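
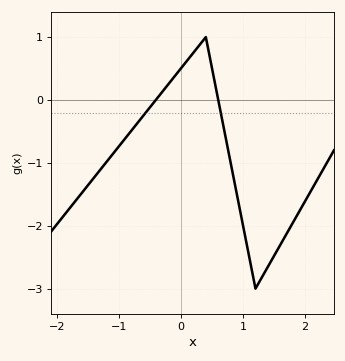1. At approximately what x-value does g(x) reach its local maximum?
0.4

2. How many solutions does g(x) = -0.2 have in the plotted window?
2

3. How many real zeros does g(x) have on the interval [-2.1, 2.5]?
2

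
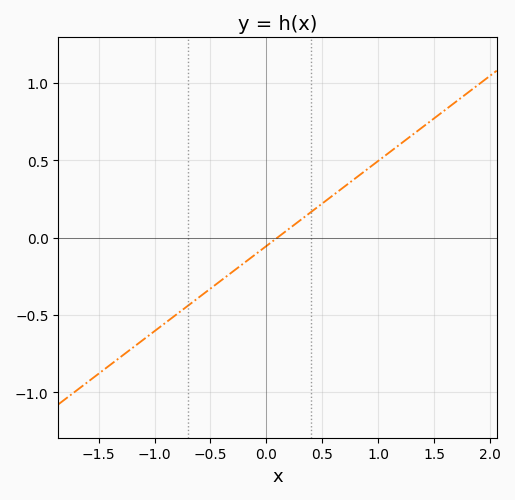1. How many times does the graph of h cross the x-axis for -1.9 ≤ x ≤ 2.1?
1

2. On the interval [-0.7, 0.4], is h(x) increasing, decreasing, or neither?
increasing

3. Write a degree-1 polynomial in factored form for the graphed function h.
y = 0.55(x - 0.1)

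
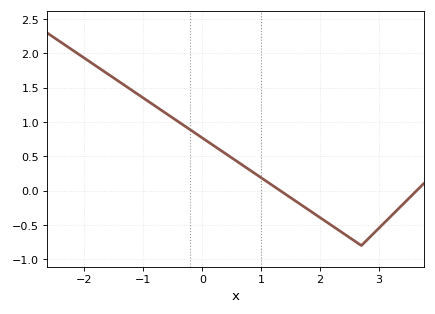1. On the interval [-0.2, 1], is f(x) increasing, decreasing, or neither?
decreasing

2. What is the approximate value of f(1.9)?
-0.335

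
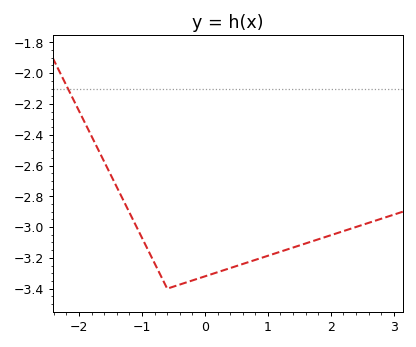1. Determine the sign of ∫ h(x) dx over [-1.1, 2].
negative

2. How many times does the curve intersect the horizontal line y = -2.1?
1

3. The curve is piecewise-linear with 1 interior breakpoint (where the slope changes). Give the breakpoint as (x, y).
(-0.6, -3.4)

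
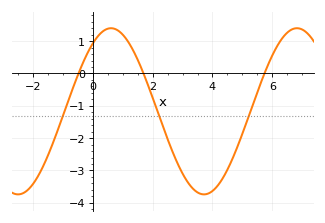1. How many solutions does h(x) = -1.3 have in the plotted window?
3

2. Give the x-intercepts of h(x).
-0.482, 1.69, 5.74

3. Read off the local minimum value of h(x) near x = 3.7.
-3.74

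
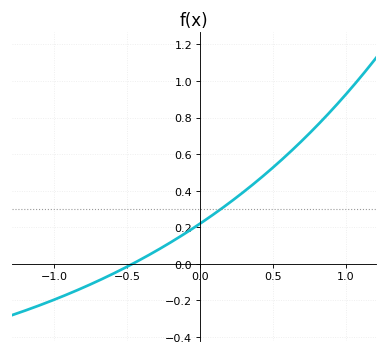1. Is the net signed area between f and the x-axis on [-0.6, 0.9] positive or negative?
positive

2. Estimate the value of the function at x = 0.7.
0.674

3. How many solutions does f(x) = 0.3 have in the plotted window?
1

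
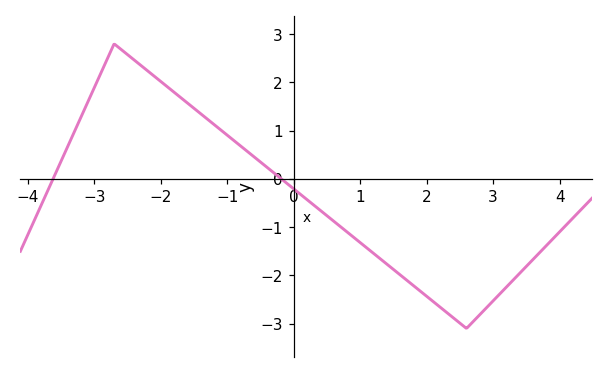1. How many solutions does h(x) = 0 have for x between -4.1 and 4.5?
2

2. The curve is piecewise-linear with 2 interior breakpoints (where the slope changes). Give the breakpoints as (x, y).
(-2.7, 2.8); (2.6, -3.1)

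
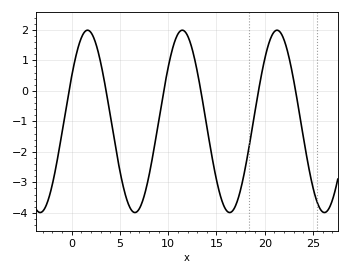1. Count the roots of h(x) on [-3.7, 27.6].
6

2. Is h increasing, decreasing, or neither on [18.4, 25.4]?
neither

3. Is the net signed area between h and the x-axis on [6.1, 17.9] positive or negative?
negative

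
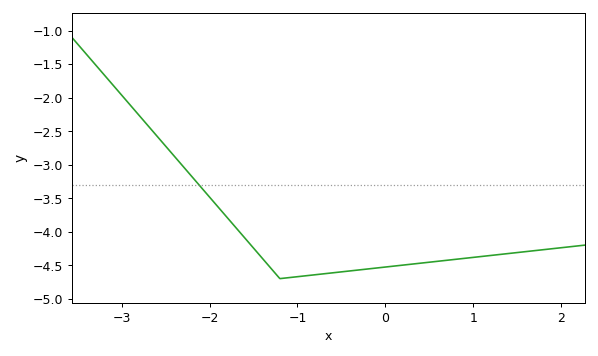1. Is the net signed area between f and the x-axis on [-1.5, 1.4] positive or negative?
negative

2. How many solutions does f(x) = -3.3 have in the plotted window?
1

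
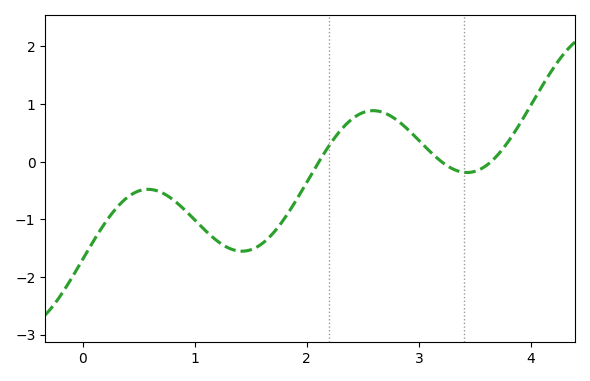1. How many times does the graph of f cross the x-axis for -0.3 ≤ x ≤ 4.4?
3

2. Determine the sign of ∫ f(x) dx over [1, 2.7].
negative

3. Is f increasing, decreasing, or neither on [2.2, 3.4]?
neither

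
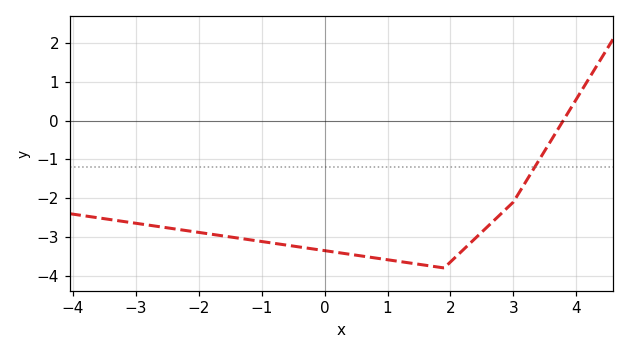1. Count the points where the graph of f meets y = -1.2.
1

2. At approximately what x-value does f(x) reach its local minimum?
1.8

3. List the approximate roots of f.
3.8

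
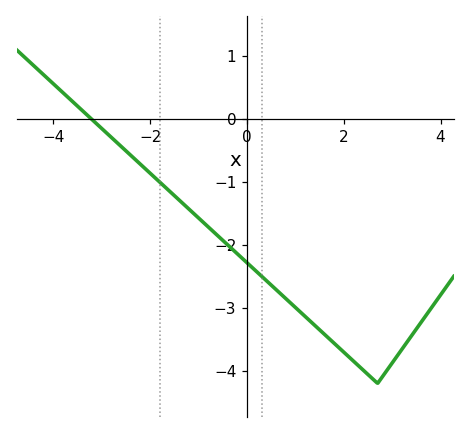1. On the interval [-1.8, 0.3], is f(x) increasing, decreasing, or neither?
decreasing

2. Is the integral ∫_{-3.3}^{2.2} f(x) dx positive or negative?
negative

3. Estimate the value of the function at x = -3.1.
-0.082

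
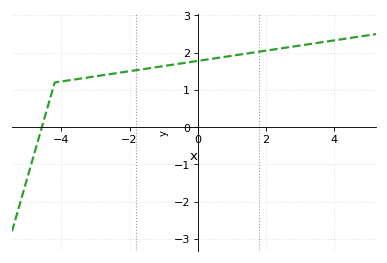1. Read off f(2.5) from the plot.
2.1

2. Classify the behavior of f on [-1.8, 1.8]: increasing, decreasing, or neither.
increasing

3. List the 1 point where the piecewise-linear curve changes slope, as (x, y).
(-4.2, 1.2)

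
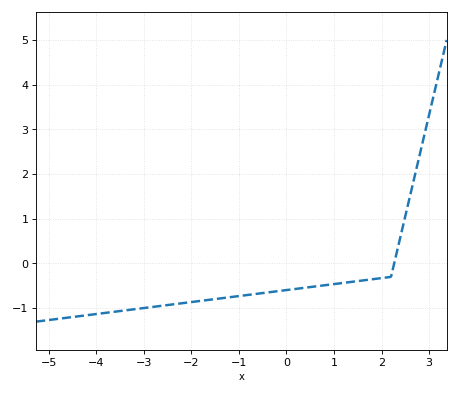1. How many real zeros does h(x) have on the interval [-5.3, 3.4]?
1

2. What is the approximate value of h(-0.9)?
-0.716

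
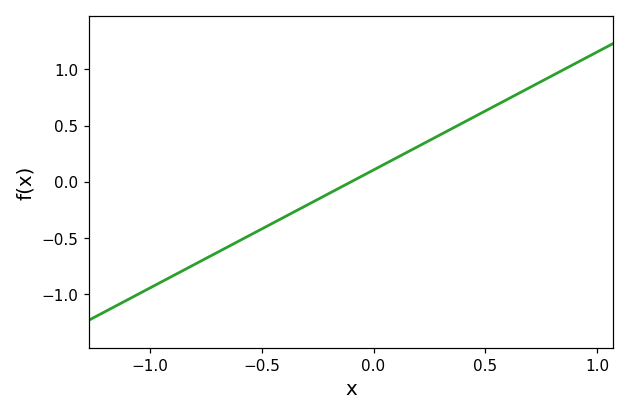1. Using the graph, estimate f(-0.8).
-0.735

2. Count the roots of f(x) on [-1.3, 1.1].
1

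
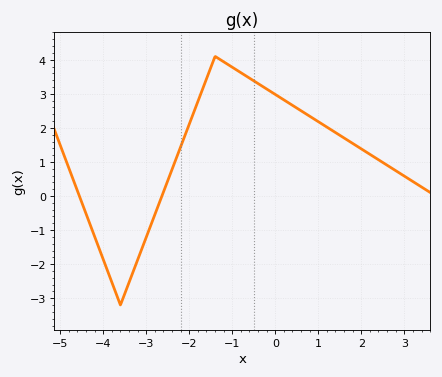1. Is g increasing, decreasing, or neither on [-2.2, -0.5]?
neither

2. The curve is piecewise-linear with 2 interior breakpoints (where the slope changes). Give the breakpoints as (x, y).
(-3.6, -3.2); (-1.4, 4.1)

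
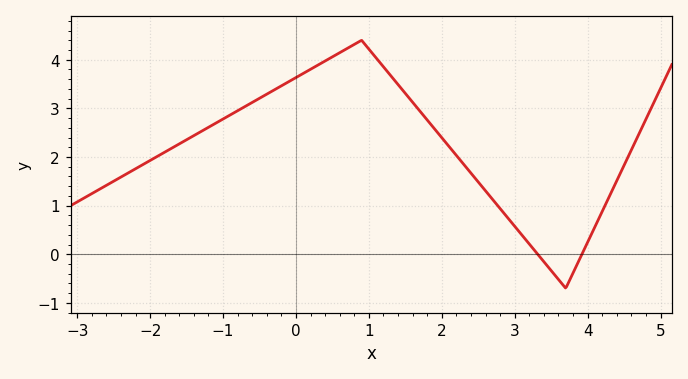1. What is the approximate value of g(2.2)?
2.03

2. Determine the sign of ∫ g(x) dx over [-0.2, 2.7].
positive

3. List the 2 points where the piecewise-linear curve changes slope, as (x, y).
(0.9, 4.4); (3.7, -0.7)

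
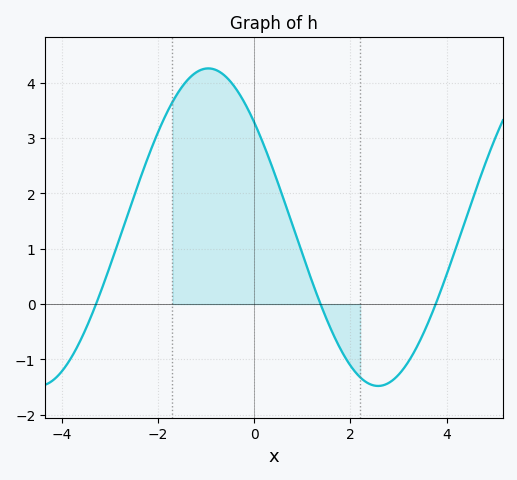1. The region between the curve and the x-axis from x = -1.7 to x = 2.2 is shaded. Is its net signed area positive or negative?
positive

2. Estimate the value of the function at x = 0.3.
2.6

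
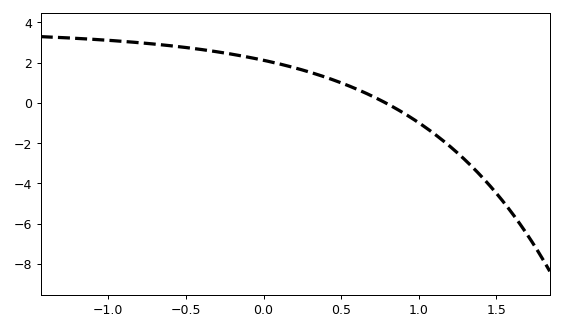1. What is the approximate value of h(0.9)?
-0.4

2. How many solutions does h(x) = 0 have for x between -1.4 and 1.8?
1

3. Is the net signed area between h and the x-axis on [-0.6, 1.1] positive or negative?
positive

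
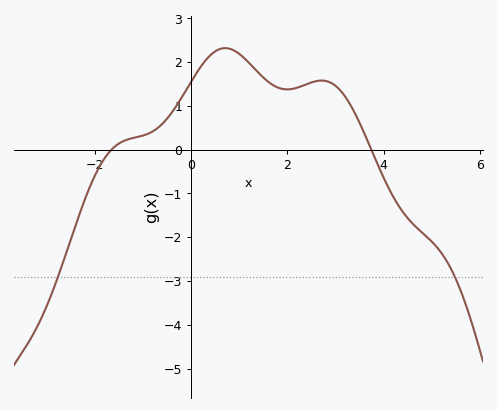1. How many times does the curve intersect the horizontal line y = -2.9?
2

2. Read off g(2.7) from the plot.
1.58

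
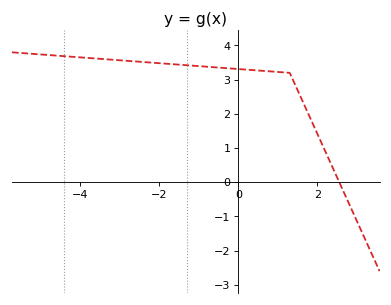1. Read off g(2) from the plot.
1.41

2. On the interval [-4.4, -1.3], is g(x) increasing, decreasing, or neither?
decreasing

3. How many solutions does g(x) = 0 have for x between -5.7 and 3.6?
1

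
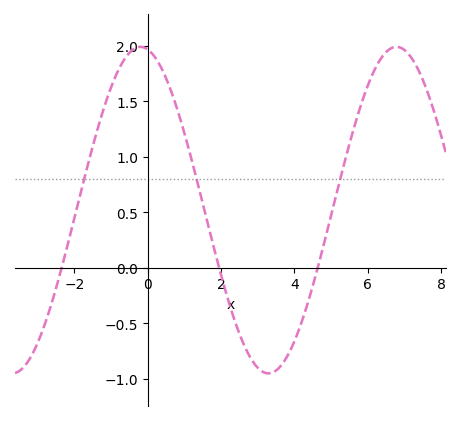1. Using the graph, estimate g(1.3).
0.85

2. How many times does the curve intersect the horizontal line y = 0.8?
3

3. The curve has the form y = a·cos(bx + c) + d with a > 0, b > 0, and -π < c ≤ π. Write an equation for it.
y = 1.47cos(0.9x + 0.18) + 0.52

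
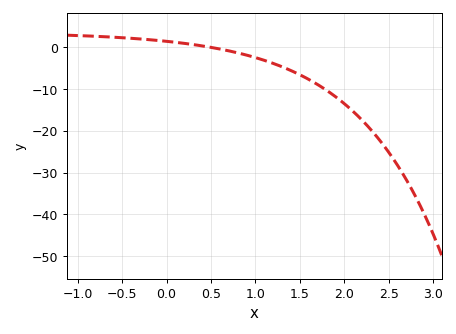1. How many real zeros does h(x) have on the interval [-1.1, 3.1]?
1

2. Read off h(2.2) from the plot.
-17.4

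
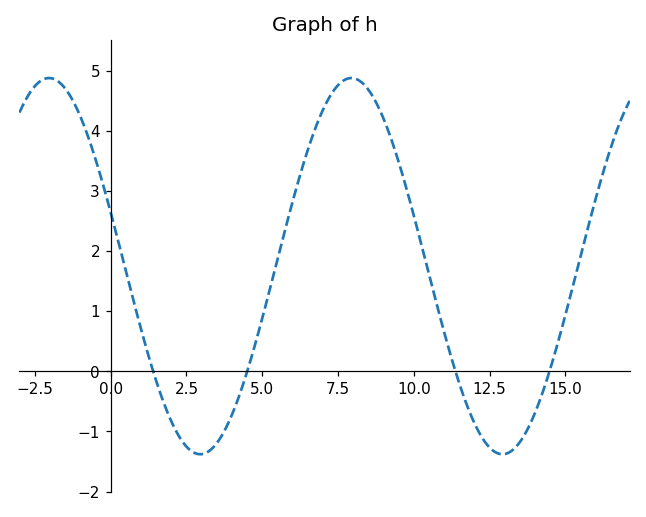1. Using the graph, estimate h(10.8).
1.03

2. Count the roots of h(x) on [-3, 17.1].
4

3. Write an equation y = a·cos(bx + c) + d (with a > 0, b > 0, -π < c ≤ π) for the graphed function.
y = 3.13cos(0.63x + 1.28) + 1.75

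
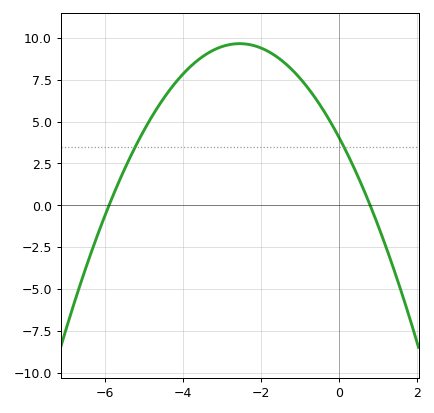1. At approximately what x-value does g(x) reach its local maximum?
-2.55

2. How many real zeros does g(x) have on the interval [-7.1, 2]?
2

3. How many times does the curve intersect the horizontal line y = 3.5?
2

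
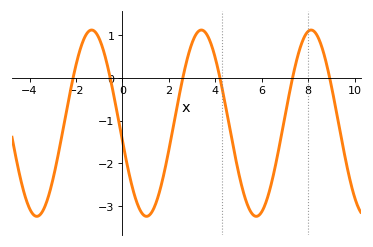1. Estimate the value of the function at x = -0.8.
0.6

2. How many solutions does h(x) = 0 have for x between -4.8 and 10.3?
6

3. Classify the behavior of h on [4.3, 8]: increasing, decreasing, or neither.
neither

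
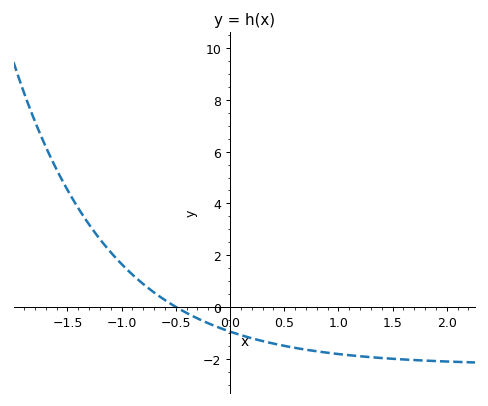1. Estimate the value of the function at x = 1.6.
-2.03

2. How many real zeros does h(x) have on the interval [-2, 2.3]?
1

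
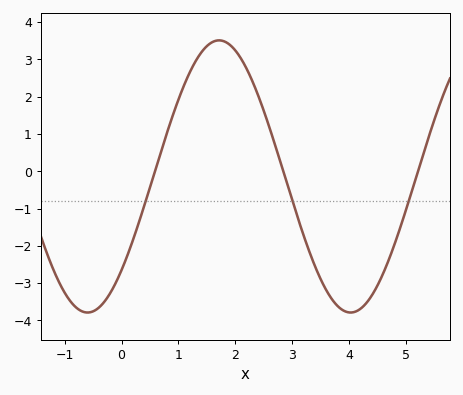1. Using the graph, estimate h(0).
-2.7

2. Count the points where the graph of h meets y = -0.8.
3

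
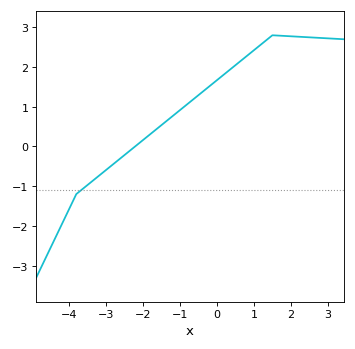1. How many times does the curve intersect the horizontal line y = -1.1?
1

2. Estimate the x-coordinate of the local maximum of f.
1.5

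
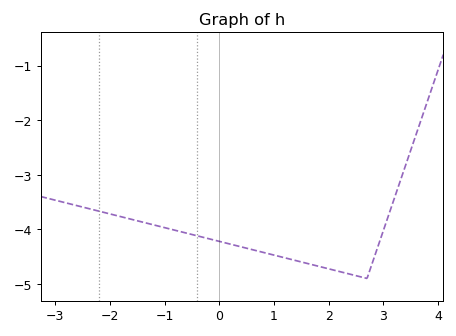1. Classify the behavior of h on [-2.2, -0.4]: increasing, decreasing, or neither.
decreasing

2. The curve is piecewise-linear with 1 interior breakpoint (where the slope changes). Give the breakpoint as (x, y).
(2.7, -4.9)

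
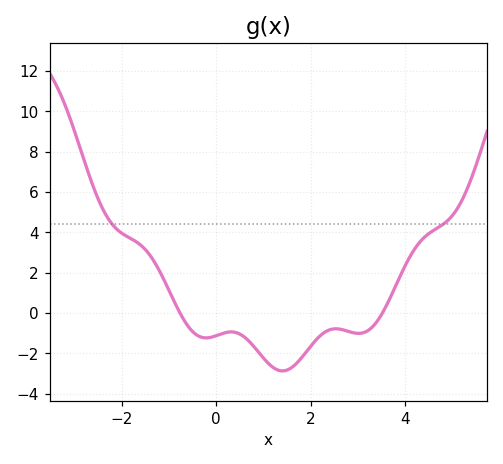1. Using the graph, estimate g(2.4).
-0.8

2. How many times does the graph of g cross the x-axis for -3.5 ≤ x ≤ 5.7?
2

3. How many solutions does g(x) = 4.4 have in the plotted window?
2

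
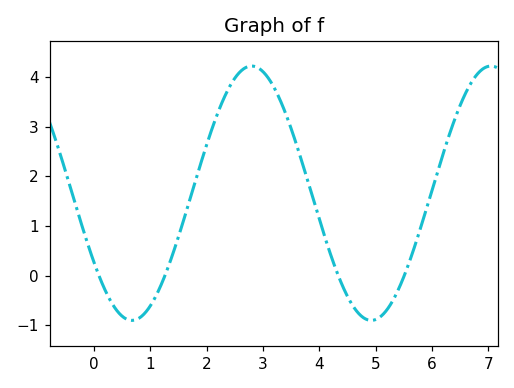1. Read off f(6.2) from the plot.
2.5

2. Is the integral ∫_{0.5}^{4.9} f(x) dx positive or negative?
positive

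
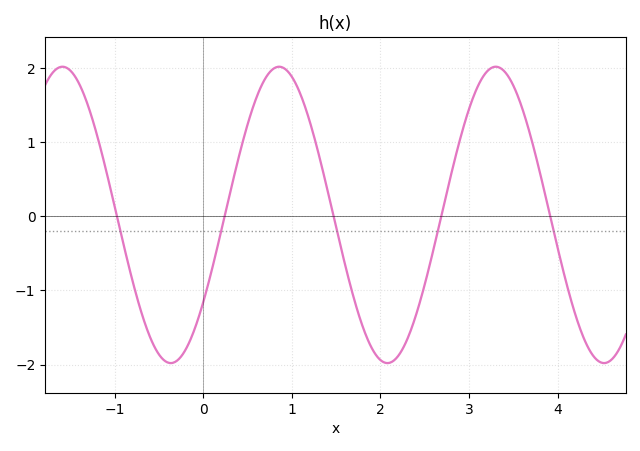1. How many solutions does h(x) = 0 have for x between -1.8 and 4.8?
5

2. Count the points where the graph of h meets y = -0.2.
5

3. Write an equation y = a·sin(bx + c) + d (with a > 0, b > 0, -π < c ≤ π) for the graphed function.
y = 2sin(2.6x - 0.63) + 0.02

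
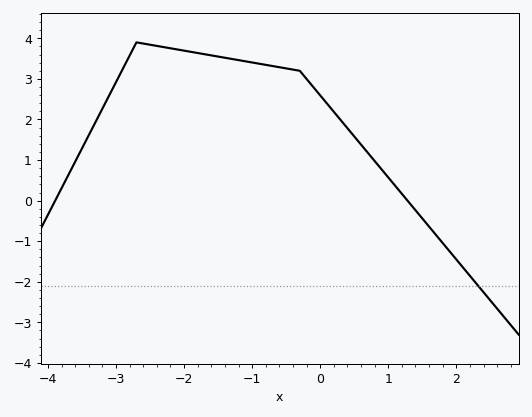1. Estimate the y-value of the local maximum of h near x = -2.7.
3.9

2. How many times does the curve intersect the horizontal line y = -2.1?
1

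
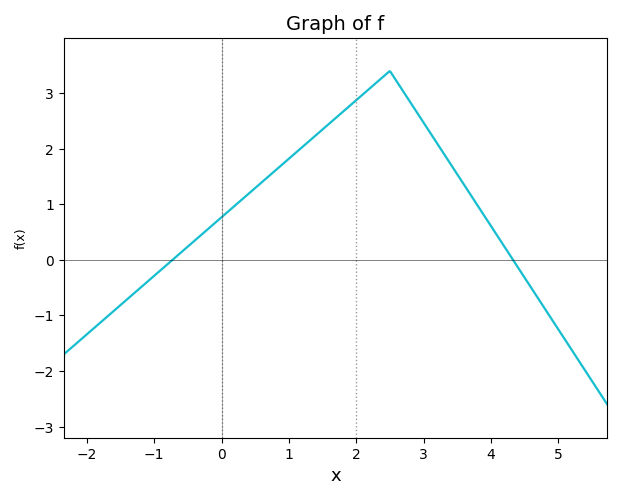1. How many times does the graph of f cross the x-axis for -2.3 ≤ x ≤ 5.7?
2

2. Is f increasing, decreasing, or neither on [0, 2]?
increasing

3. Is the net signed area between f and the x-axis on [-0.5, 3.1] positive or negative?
positive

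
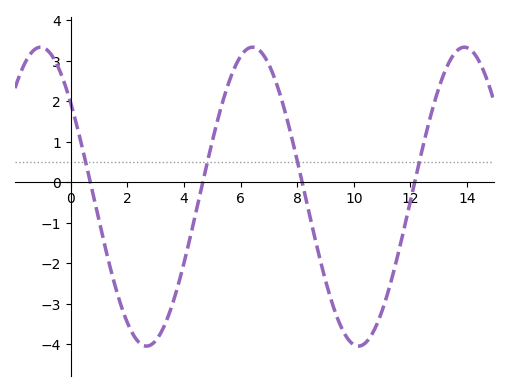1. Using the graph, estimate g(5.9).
3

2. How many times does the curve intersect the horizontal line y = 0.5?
4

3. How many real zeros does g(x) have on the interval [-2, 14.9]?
4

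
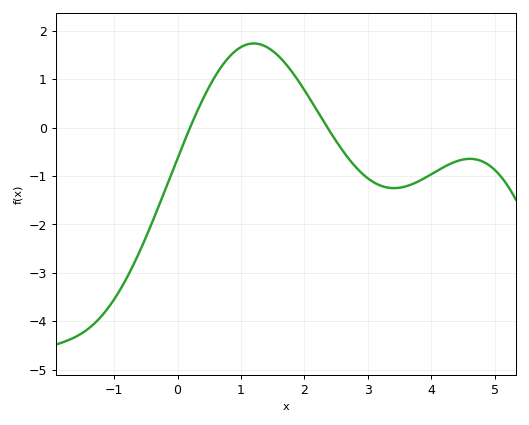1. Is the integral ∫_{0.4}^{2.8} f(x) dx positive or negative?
positive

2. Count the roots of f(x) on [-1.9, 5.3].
2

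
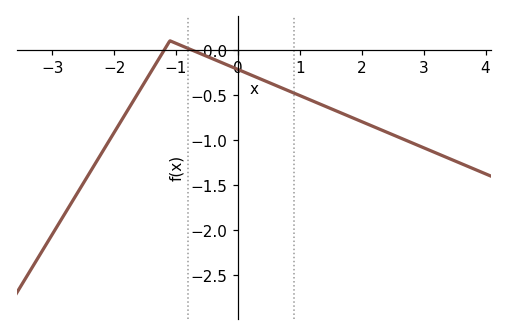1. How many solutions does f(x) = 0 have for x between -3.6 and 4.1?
2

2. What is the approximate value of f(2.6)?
-0.95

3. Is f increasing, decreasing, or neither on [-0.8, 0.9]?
decreasing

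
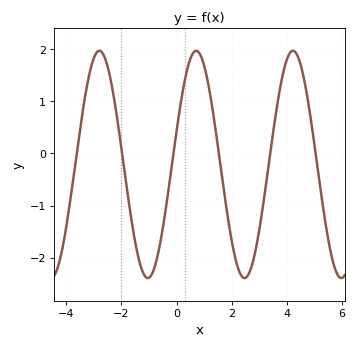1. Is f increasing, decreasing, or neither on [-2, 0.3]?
neither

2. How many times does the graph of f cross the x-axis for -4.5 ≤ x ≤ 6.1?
6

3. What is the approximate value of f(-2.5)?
1.7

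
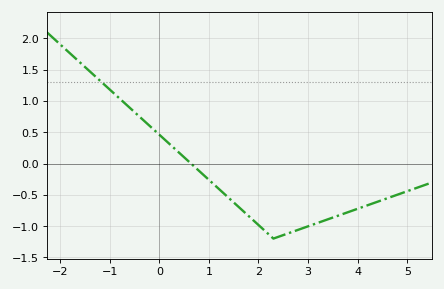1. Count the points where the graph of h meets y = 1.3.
1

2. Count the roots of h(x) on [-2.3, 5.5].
1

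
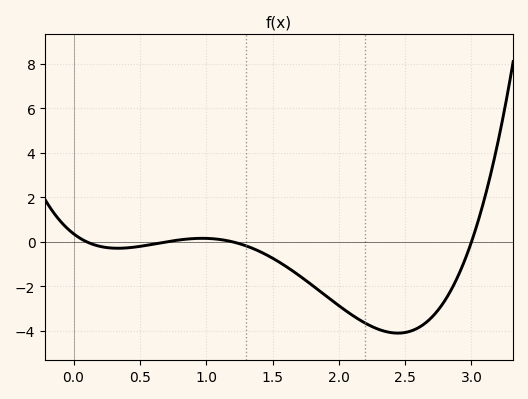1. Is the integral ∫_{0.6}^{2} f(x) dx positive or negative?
negative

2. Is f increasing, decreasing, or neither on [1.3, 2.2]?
decreasing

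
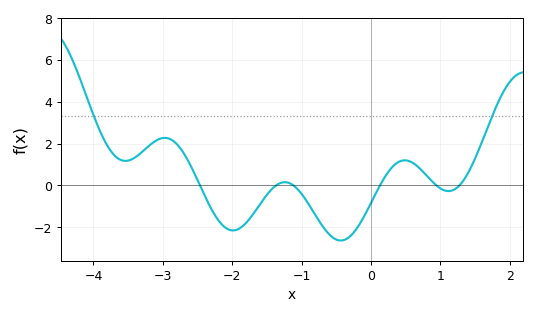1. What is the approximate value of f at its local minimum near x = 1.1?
-0.2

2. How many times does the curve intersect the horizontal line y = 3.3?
2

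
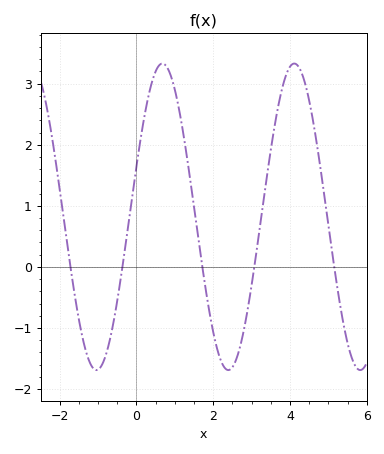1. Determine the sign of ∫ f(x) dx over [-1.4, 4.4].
positive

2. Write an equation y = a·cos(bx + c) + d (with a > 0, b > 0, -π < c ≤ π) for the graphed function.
y = 2.51cos(1.83x - 1.24) + 0.82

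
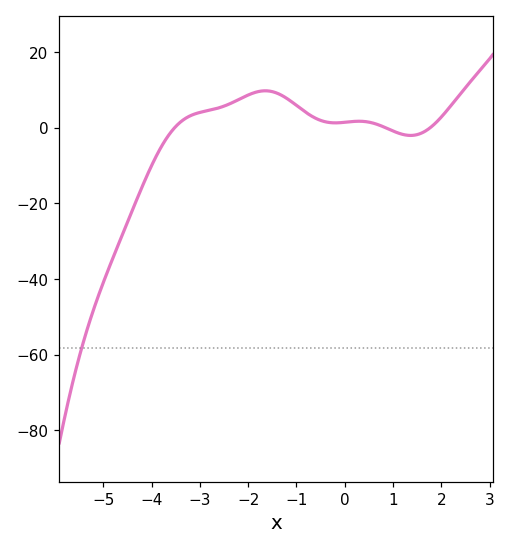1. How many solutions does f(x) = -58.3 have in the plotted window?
1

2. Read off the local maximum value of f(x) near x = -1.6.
9.81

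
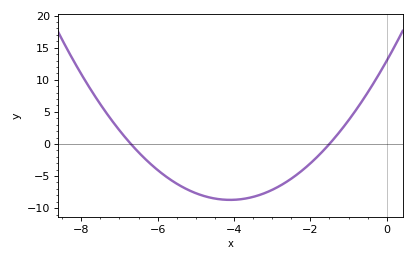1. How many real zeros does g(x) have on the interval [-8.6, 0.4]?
2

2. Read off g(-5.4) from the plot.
-6.54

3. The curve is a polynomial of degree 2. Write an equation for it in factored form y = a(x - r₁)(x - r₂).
y = 1.29(x + 6.7)(x + 1.5)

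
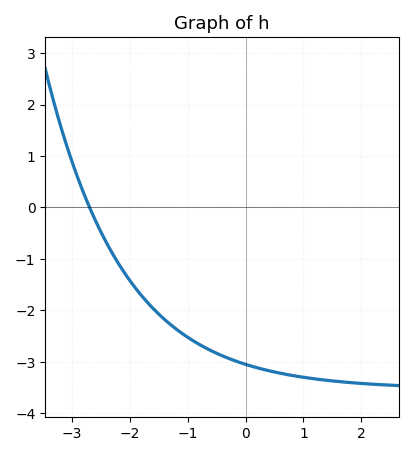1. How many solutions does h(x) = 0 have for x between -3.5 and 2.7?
1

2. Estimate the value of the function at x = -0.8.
-2.66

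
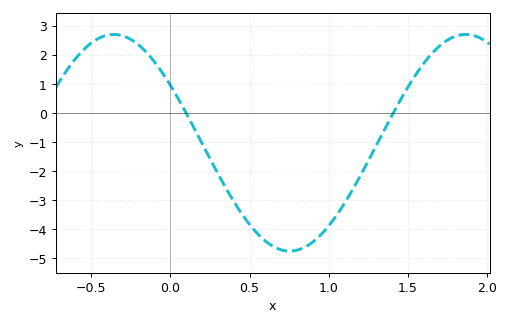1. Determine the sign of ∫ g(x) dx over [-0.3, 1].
negative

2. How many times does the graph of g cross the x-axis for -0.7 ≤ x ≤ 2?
2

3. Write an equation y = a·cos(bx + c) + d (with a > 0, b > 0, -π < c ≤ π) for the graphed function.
y = 3.73cos(2.83x + 1.01) - 1.03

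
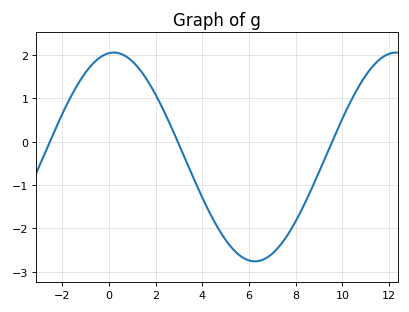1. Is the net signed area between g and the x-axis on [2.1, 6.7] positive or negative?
negative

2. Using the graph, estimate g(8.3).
-1.5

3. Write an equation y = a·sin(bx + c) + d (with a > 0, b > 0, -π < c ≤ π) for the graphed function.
y = 2.41sin(0.52x + 1.5) - 0.35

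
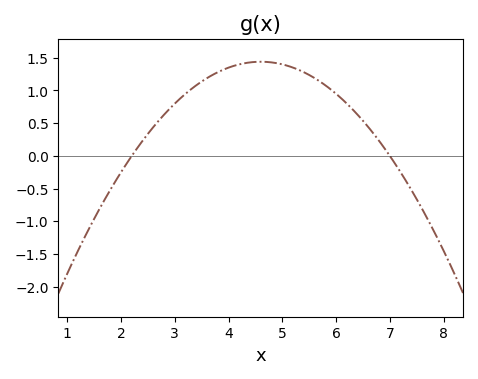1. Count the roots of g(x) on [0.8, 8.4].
2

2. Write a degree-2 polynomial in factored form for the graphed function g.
y = -0.25(x - 2.2)(x - 7)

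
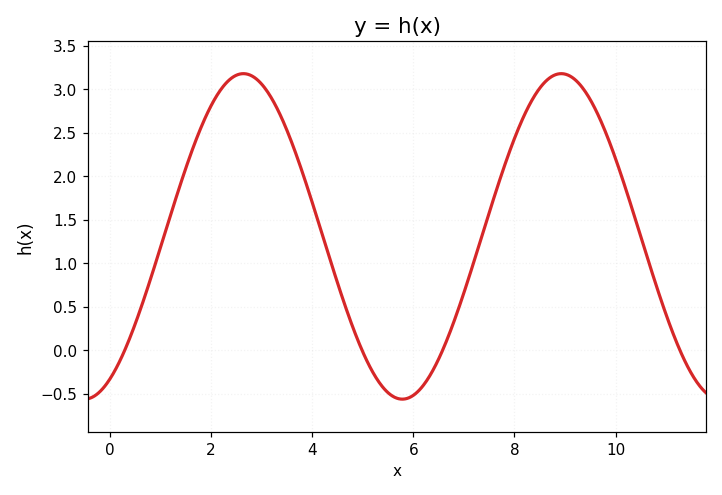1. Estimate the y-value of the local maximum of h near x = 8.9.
3.18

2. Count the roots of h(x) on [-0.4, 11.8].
4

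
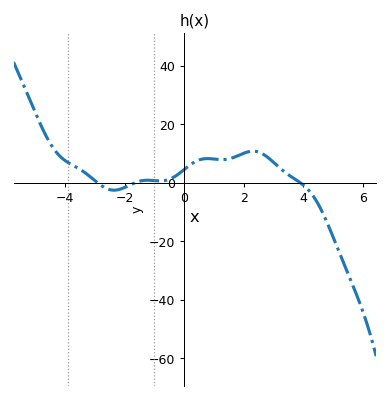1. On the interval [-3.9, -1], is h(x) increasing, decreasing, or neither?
neither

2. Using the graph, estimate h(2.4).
10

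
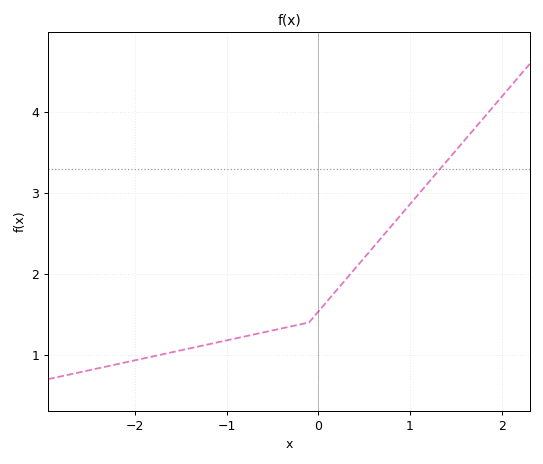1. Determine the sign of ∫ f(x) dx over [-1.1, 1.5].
positive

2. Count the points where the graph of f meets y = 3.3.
1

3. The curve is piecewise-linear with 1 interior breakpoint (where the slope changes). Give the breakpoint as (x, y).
(-0.1, 1.4)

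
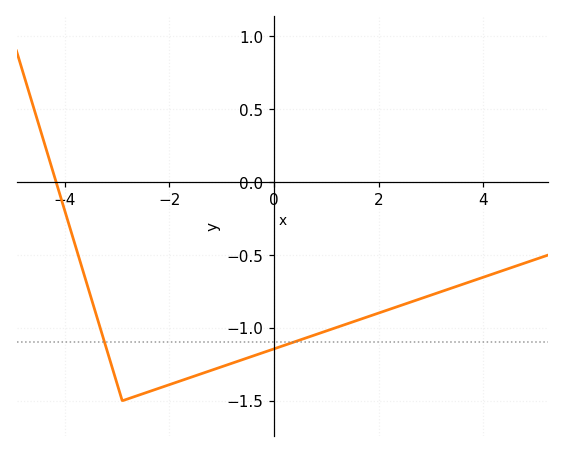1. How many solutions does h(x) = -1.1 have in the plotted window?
2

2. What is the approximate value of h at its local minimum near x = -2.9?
-1.5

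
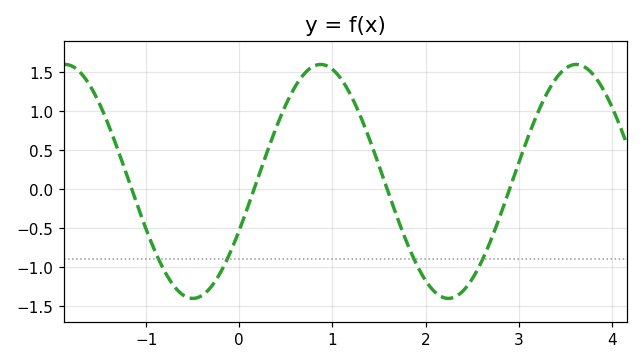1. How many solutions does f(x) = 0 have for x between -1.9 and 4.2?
4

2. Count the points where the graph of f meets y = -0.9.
4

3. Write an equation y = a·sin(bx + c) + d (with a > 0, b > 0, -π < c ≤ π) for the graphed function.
y = 1.5sin(2.29x - 0.43) + 0.1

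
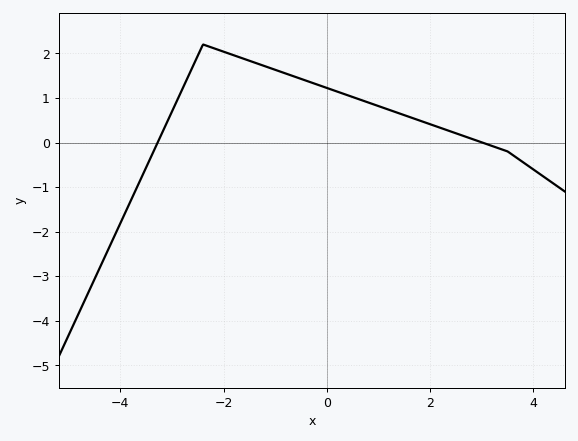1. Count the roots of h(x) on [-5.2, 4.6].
2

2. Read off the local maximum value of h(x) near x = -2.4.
2.2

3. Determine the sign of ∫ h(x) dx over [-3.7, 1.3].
positive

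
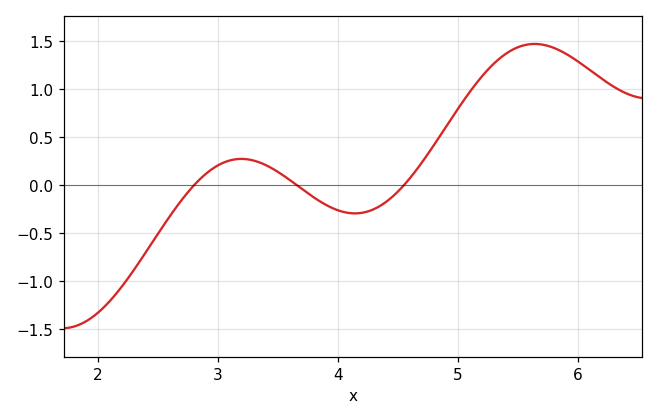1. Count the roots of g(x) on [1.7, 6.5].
3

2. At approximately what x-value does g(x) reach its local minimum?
4.1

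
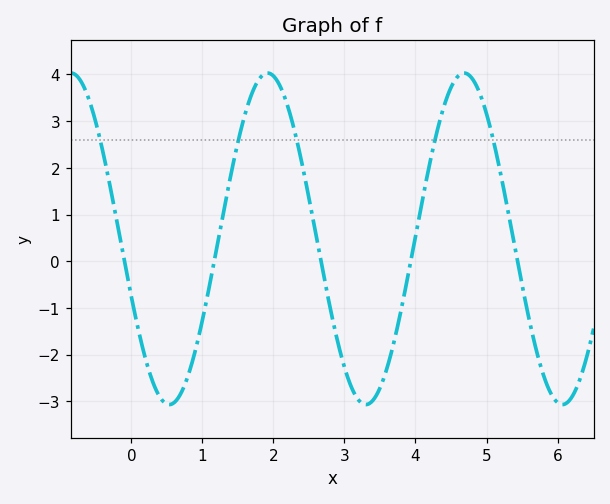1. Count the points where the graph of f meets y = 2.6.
5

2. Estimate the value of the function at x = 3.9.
-0.3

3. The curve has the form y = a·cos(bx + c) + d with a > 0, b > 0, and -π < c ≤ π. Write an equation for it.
y = 3.55cos(2.3x + 1.9) + 0.48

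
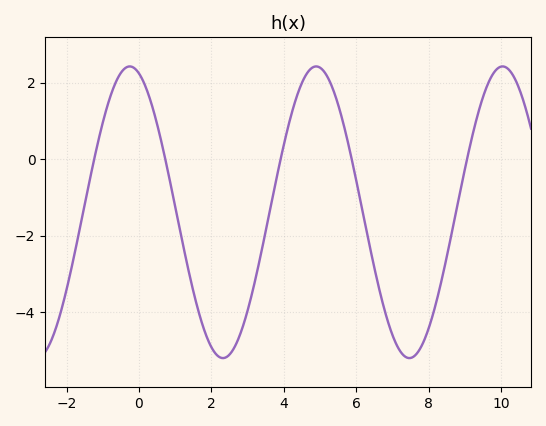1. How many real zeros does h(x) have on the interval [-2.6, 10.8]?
5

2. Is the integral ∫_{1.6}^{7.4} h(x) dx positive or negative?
negative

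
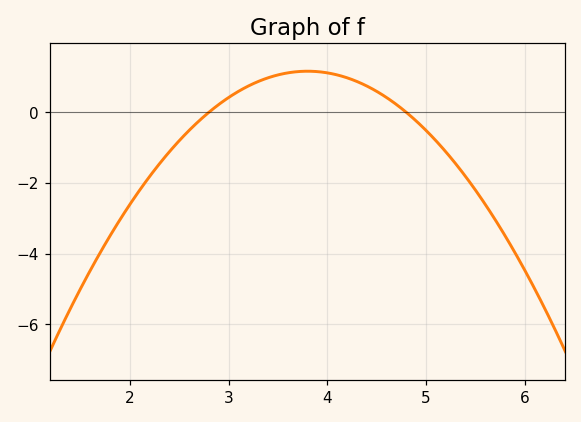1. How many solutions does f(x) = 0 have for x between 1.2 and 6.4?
2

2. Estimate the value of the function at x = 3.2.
0.8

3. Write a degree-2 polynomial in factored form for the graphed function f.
y = -1.16(x - 2.8)(x - 4.8)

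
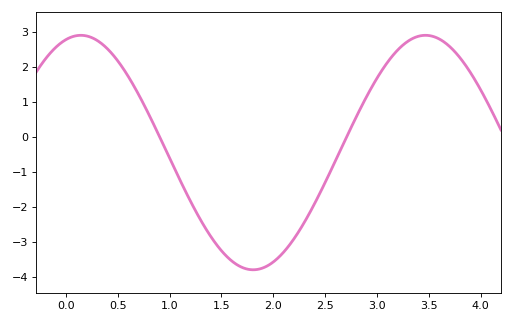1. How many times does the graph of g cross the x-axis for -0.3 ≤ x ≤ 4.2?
2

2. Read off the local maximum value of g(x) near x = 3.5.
2.9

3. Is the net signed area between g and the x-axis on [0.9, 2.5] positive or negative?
negative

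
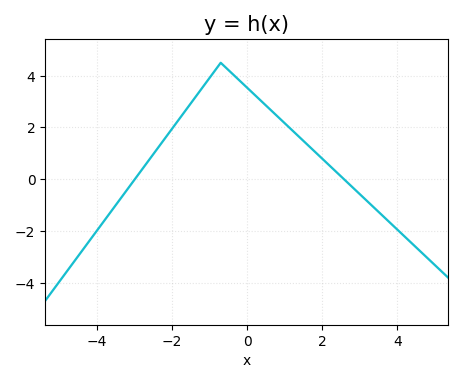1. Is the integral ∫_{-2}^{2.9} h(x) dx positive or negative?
positive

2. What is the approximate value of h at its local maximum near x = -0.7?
4.4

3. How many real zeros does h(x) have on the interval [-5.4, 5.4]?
2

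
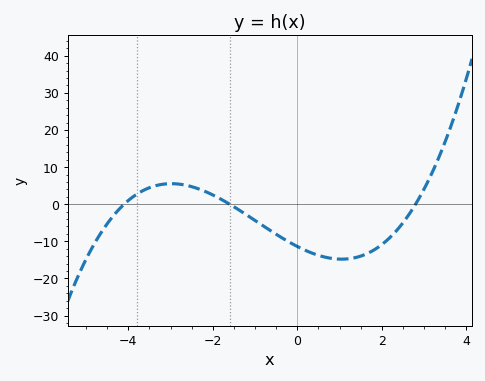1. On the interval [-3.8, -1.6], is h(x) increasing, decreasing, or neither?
neither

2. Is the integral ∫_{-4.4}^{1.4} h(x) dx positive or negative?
negative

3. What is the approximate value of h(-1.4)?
-1.41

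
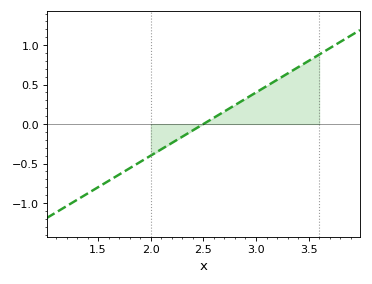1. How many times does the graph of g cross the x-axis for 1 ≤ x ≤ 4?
1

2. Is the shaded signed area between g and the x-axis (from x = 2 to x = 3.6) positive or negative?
positive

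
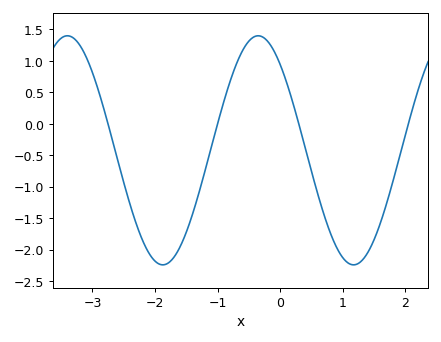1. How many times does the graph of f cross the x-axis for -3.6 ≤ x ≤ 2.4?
4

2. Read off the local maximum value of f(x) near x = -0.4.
1.4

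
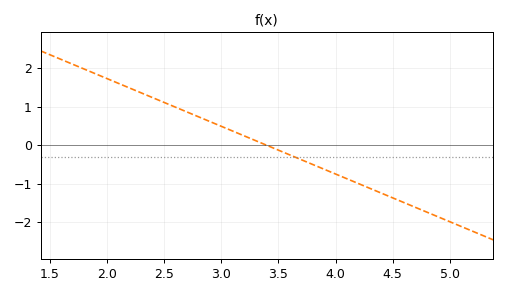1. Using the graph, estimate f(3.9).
-0.62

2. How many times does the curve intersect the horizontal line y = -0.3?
1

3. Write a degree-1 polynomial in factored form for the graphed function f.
y = -1.24(x - 3.4)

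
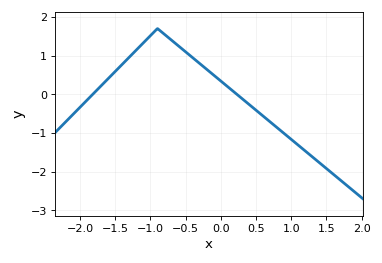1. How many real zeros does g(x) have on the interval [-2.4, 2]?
2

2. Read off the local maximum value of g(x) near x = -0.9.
1.7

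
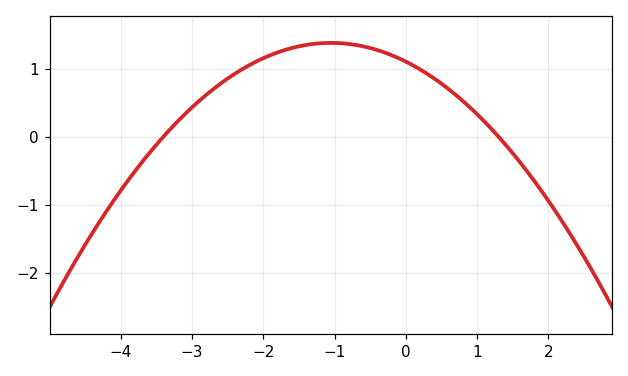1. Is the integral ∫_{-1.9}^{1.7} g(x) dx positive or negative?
positive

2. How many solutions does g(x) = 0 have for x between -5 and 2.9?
2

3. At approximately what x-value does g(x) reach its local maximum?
-1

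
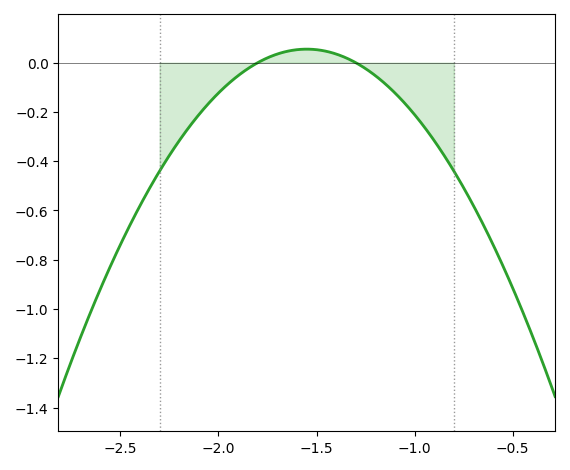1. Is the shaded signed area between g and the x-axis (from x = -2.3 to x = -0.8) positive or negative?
negative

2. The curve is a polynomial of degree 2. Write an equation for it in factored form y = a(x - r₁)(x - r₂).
y = -0.88(x + 1.8)(x + 1.3)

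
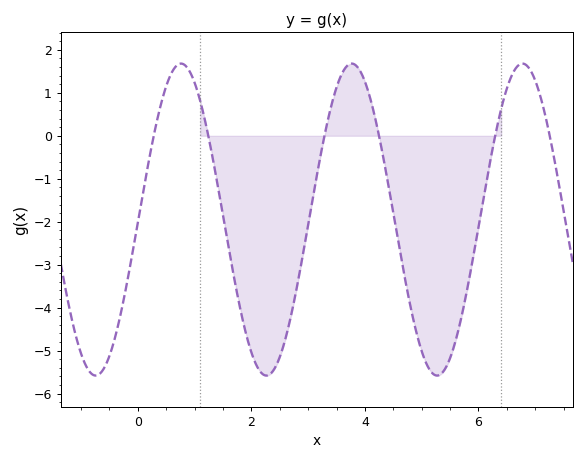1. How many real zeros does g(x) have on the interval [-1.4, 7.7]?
6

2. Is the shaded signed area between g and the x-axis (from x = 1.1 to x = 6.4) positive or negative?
negative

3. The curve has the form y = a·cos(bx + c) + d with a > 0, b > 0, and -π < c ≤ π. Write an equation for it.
y = 3.63cos(2.09x - 1.59) - 1.95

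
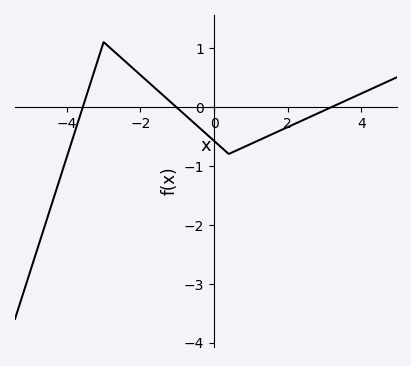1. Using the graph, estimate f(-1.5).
0.3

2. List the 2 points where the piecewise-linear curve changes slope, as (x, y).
(-3, 1.1); (0.4, -0.8)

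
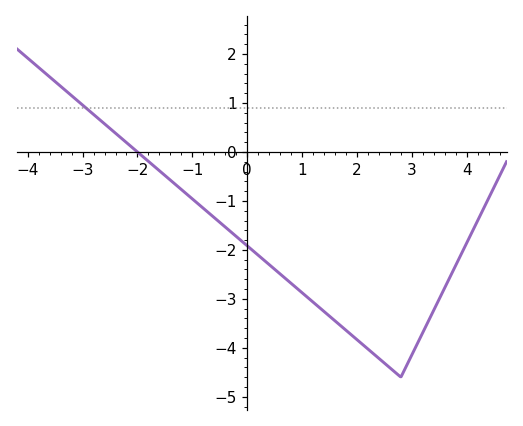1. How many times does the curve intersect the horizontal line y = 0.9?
1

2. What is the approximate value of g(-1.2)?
-0.8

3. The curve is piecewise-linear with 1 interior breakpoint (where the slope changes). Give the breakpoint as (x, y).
(2.8, -4.6)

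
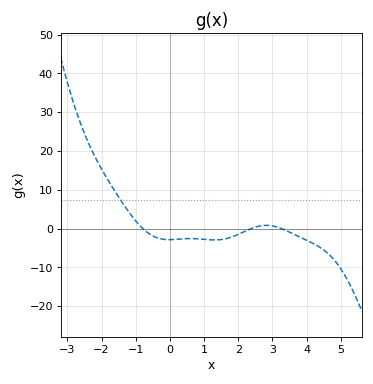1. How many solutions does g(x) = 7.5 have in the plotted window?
1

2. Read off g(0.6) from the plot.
-2.56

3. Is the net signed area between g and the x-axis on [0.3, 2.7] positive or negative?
negative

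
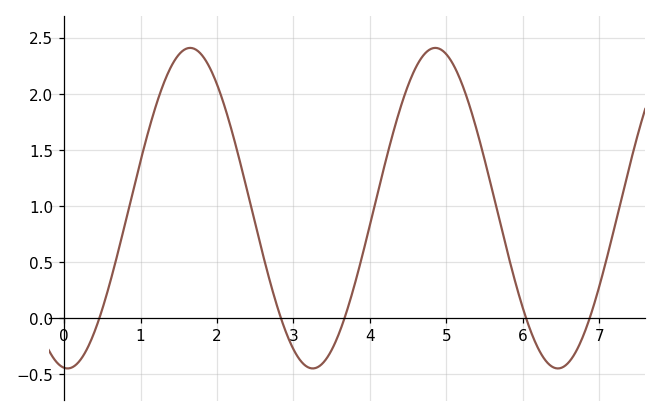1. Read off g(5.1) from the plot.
2.25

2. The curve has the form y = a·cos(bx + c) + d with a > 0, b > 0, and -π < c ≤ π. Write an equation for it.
y = 1.43cos(1.96x + 3.05) + 0.98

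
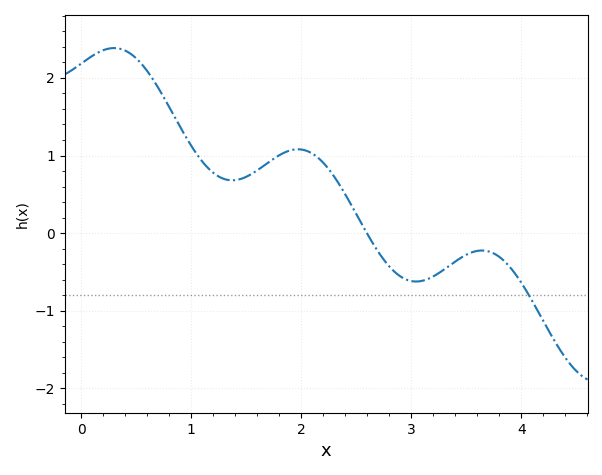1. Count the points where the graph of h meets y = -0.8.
1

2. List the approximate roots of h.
2.6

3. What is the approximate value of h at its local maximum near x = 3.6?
-0.223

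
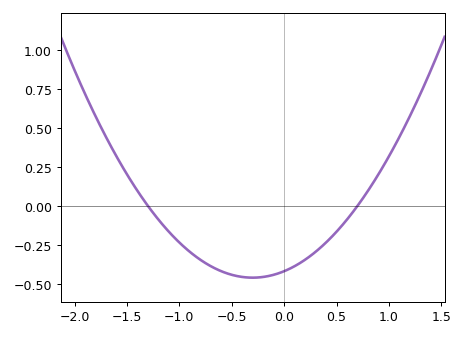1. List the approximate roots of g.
-1.3, 0.7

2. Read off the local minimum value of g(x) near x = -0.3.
-0.46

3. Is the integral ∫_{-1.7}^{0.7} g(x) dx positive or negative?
negative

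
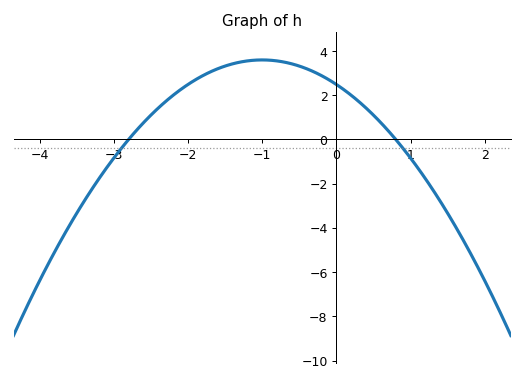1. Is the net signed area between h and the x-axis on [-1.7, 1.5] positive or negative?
positive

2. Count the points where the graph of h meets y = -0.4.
2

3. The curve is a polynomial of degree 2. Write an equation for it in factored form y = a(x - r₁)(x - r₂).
y = -1.11(x + 2.8)(x - 0.8)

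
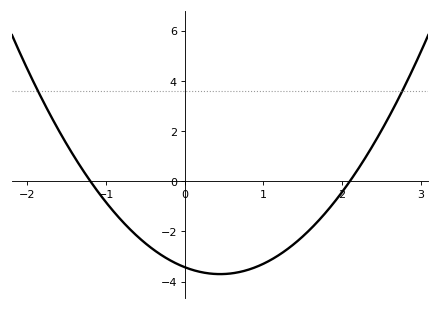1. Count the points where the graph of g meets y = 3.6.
2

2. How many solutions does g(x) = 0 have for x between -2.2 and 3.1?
2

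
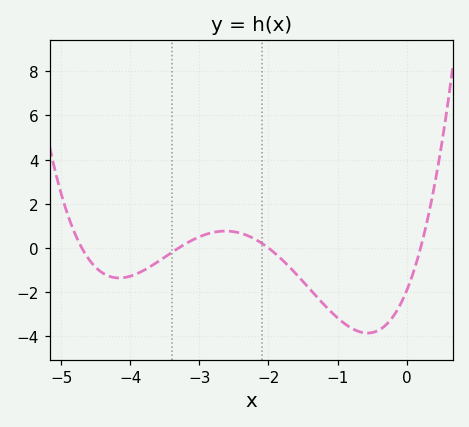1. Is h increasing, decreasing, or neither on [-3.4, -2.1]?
neither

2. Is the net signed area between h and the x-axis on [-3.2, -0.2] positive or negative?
negative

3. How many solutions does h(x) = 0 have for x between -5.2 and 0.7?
4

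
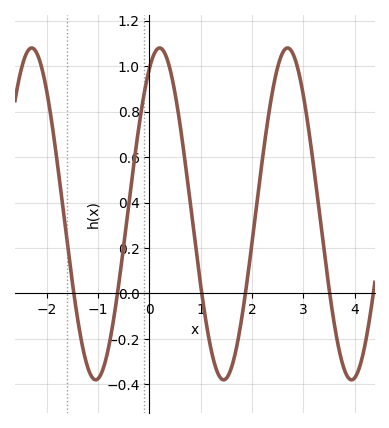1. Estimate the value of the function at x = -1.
-0.38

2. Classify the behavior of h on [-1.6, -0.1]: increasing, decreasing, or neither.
neither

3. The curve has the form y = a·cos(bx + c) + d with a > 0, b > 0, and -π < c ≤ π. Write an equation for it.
y = 0.73cos(2.5x - 0.5) + 0.35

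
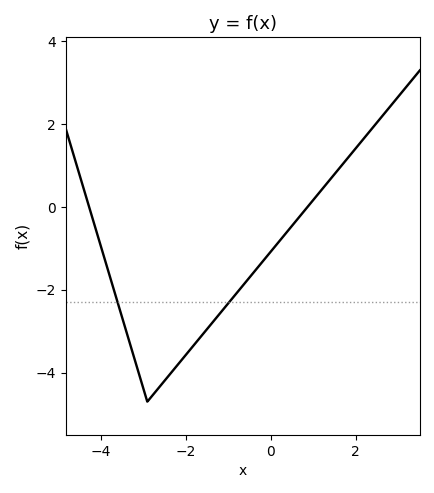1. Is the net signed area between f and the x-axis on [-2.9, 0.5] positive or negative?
negative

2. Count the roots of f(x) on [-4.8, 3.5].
2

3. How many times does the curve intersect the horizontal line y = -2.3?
2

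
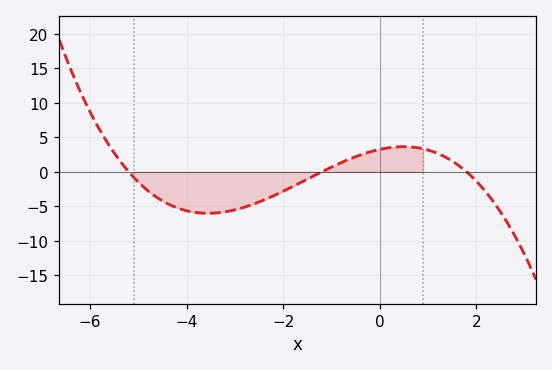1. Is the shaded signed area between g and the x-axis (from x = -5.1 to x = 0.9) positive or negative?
negative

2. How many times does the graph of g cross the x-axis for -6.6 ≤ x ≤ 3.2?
3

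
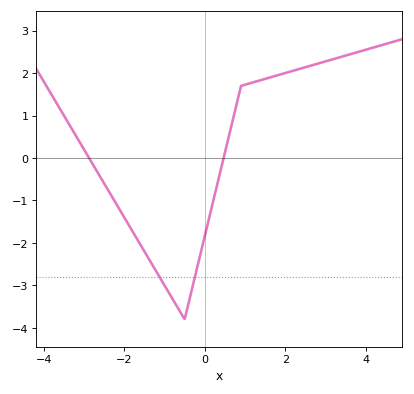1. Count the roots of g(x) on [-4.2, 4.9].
2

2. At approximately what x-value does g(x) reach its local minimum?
-0.503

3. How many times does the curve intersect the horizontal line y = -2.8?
2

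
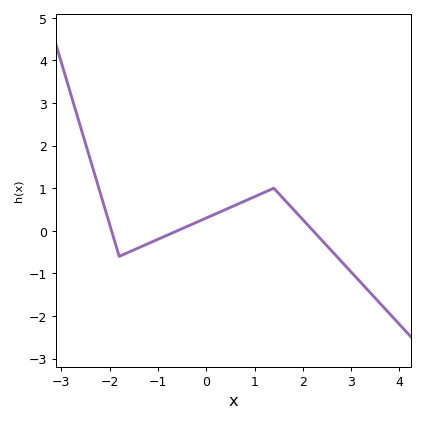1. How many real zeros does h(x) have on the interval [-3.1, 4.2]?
3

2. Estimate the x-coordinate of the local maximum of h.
1.4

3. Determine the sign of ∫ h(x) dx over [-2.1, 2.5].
positive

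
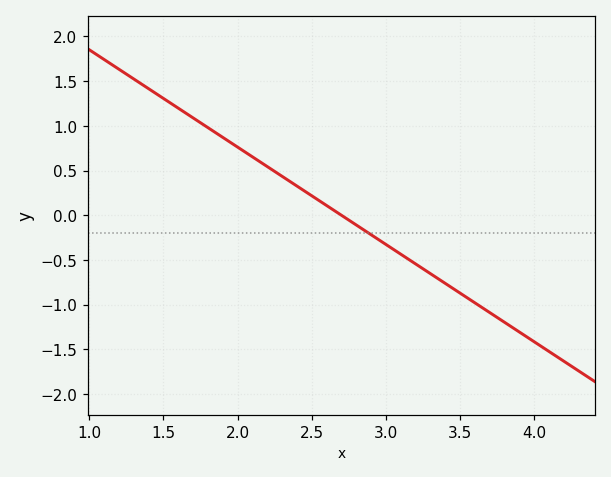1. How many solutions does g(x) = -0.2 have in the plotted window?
1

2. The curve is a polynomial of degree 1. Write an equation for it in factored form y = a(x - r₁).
y = -1.09(x - 2.7)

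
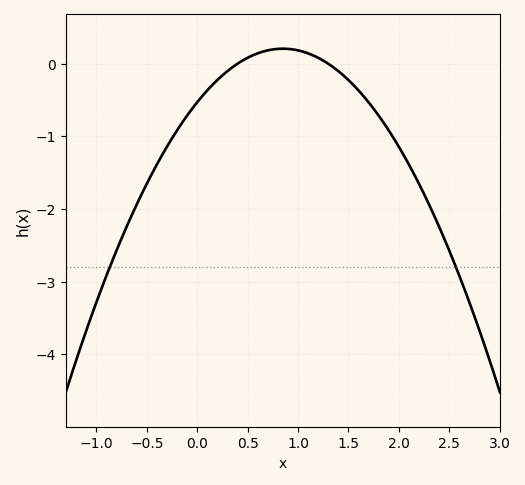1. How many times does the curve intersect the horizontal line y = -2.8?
2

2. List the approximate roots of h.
0.4, 1.3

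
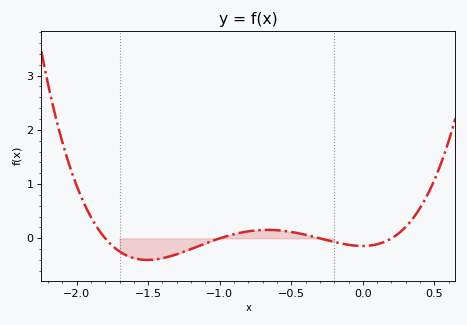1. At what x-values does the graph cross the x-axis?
-1.8, -1, -0.3, 0.2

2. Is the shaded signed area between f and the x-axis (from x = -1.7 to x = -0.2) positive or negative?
negative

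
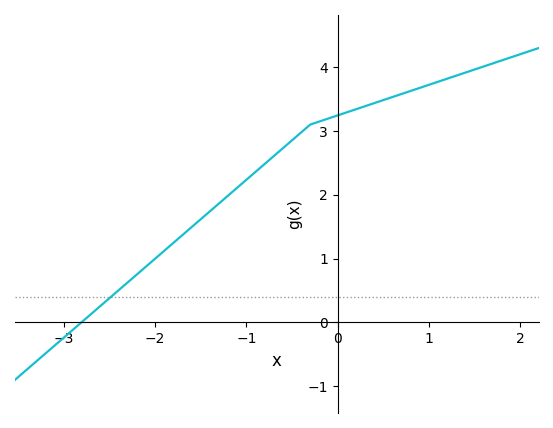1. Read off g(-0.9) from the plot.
2.36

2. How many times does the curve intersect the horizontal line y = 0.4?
1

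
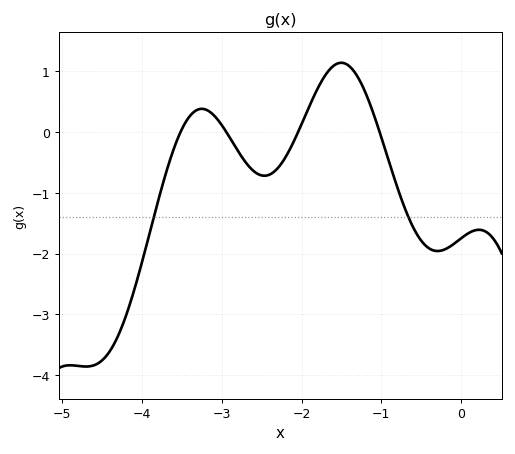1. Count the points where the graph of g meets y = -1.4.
2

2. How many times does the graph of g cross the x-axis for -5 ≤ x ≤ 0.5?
4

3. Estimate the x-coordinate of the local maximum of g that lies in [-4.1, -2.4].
-3.25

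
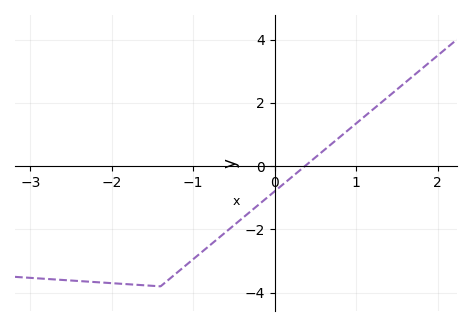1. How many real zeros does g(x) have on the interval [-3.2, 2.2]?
1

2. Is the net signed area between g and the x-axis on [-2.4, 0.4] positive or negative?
negative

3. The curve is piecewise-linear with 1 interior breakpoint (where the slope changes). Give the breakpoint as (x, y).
(-1.4, -3.8)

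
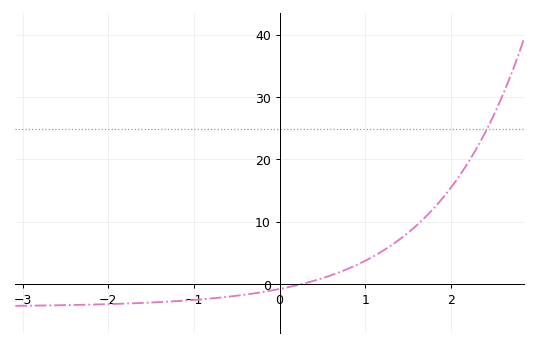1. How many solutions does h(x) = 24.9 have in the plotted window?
1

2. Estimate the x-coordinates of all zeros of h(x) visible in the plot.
0.2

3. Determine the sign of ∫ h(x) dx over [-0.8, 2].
positive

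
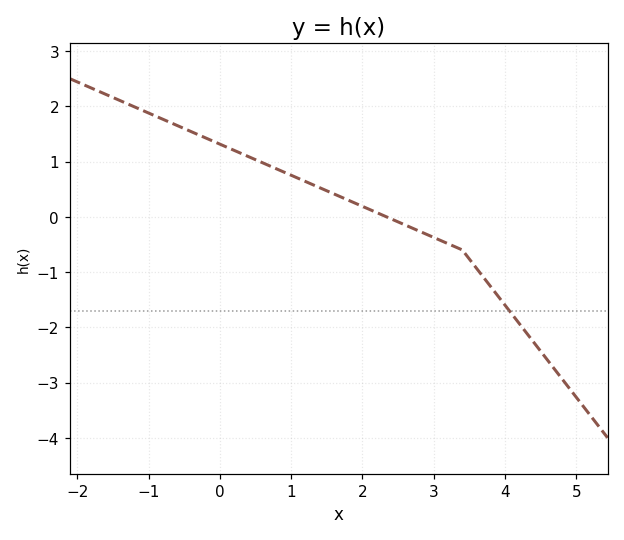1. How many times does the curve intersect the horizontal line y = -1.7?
1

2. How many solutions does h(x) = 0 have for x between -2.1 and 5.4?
1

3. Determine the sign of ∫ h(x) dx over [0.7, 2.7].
positive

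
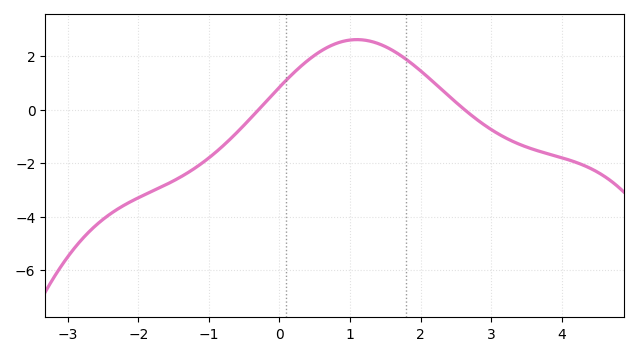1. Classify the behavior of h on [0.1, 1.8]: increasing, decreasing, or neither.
neither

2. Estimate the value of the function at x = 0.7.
2.36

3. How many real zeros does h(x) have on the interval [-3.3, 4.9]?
2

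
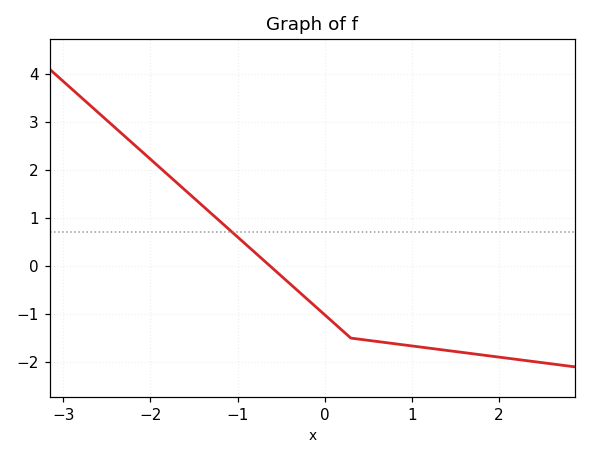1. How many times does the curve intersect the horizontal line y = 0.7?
1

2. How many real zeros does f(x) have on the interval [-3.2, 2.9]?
1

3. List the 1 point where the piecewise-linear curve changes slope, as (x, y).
(0.3, -1.5)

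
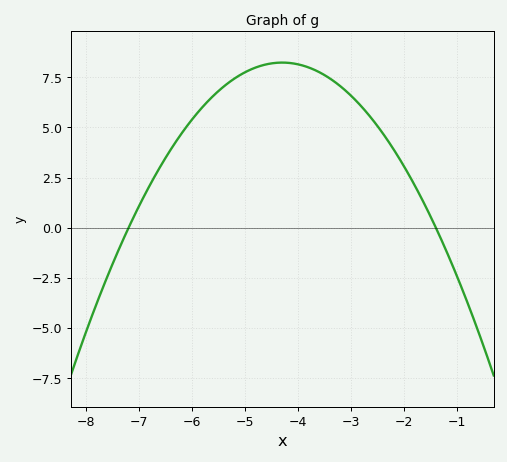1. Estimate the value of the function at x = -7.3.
-0.6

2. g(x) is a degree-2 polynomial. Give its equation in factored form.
y = -0.98(x + 7.2)(x + 1.4)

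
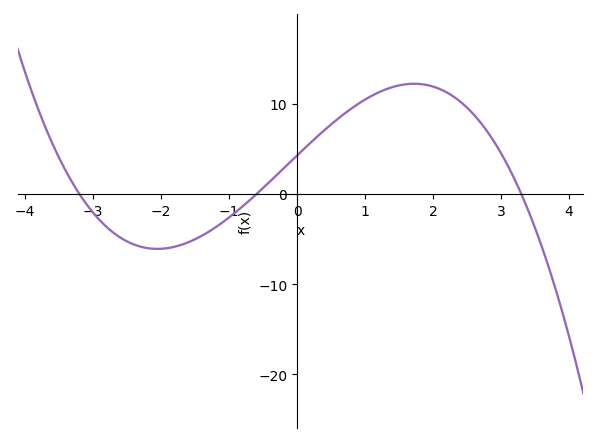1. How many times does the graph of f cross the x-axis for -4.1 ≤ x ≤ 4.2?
3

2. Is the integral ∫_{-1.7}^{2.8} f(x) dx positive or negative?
positive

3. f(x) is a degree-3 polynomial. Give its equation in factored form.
y = -0.68(x + 3.2)(x + 0.6)(x - 3.3)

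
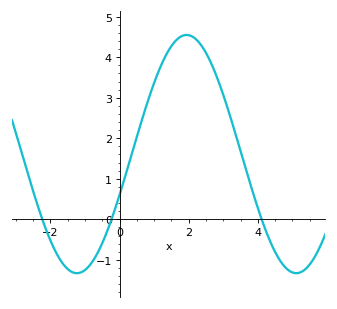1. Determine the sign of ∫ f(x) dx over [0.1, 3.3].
positive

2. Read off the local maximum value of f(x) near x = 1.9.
4.55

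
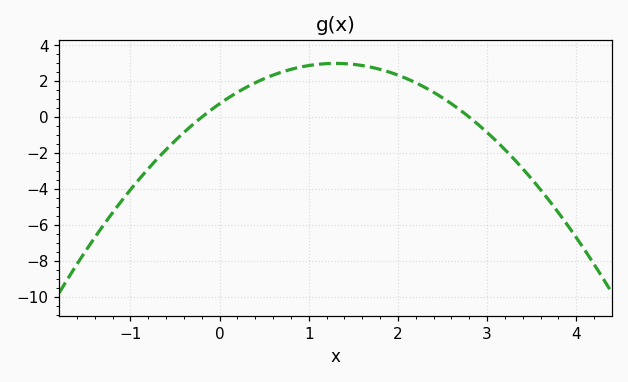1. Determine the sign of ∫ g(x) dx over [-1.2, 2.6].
positive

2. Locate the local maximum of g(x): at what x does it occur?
1.3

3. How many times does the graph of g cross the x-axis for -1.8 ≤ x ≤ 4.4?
2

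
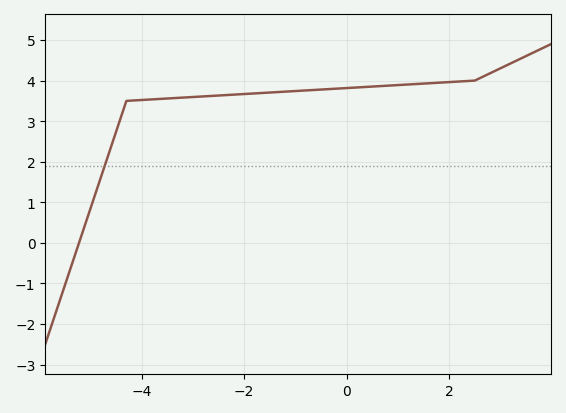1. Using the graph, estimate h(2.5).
4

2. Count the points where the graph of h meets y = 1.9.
1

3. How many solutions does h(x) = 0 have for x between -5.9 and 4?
1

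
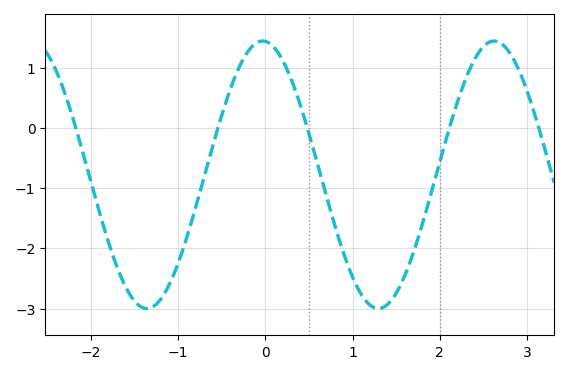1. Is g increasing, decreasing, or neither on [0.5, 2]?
neither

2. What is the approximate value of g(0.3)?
0.797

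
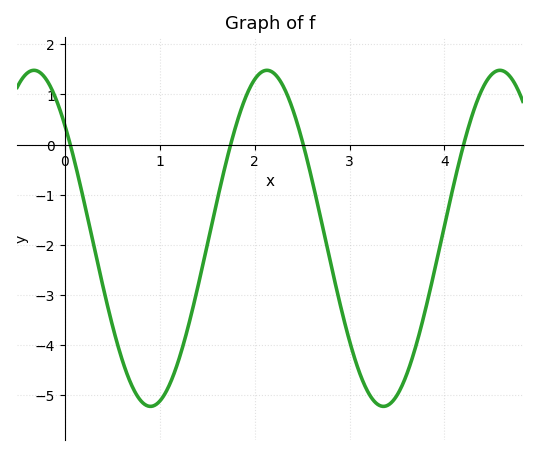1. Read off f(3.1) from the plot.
-4.5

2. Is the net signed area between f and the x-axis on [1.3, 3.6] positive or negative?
negative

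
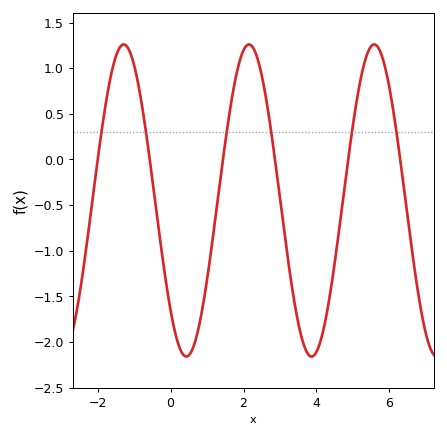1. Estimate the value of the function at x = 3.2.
-1.05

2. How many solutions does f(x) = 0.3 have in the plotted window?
6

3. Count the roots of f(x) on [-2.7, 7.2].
6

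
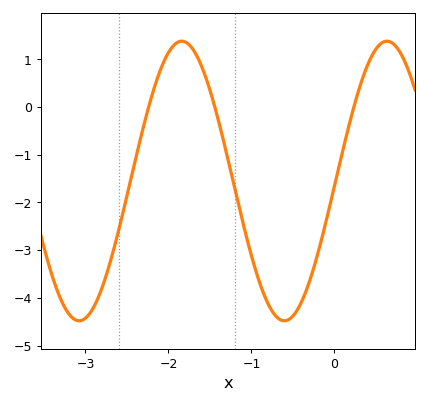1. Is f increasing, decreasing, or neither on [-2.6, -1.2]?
neither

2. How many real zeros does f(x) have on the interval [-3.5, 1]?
3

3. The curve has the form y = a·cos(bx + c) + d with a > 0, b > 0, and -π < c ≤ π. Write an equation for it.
y = 2.93cos(2.54x - 1.61) - 1.55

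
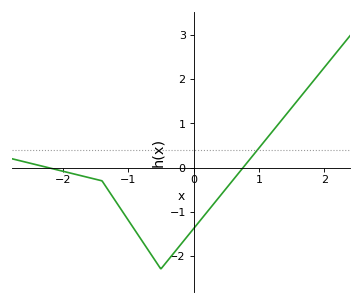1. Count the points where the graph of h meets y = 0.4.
1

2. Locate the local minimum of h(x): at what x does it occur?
-0.5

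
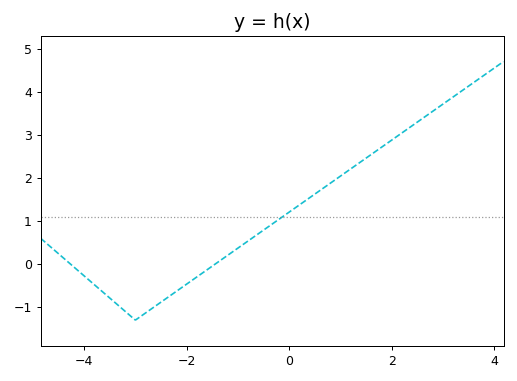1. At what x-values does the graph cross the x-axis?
-4.26, -1.44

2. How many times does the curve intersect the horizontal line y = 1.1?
1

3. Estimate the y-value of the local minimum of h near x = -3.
-1.3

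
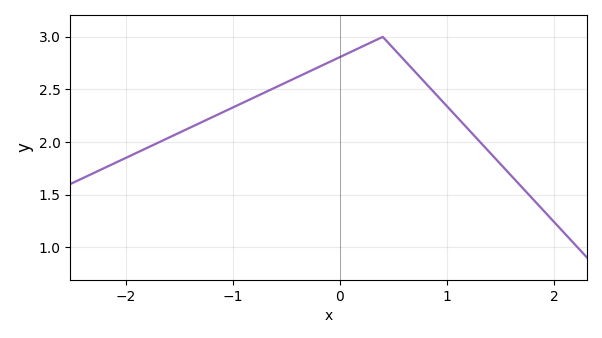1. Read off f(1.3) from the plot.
2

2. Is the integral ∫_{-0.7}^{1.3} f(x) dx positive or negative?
positive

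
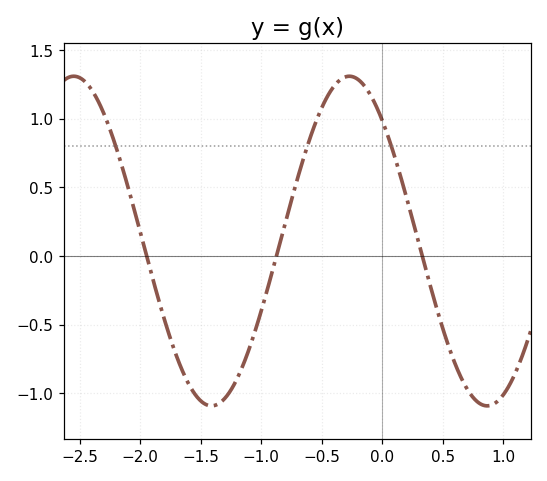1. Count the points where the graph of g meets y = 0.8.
3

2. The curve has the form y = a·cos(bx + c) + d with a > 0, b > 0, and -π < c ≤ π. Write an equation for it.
y = 1.2cos(2.8x + 0.75) + 0.11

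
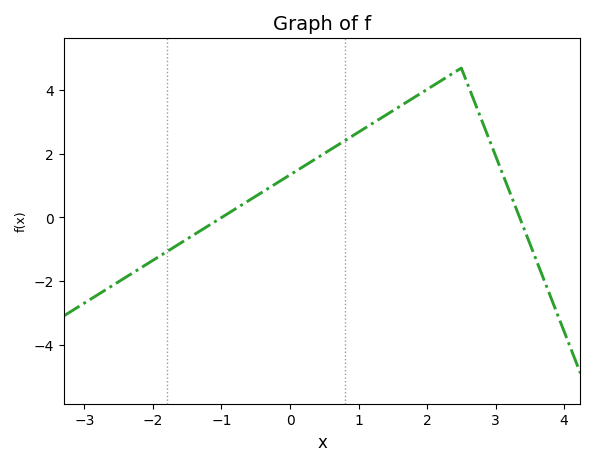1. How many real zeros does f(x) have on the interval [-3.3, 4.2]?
2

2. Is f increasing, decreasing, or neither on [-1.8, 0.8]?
increasing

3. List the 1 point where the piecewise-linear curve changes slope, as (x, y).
(2.5, 4.7)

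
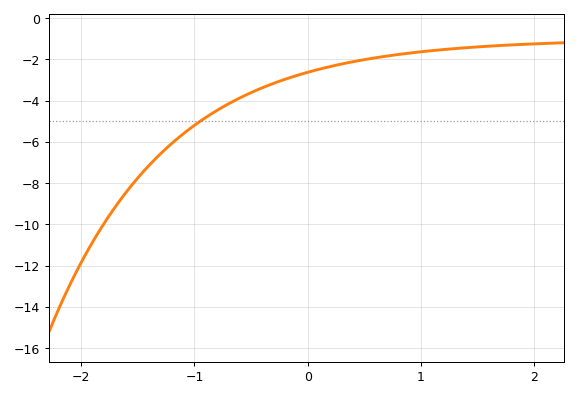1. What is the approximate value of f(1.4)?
-1.4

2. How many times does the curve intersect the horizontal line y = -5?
1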